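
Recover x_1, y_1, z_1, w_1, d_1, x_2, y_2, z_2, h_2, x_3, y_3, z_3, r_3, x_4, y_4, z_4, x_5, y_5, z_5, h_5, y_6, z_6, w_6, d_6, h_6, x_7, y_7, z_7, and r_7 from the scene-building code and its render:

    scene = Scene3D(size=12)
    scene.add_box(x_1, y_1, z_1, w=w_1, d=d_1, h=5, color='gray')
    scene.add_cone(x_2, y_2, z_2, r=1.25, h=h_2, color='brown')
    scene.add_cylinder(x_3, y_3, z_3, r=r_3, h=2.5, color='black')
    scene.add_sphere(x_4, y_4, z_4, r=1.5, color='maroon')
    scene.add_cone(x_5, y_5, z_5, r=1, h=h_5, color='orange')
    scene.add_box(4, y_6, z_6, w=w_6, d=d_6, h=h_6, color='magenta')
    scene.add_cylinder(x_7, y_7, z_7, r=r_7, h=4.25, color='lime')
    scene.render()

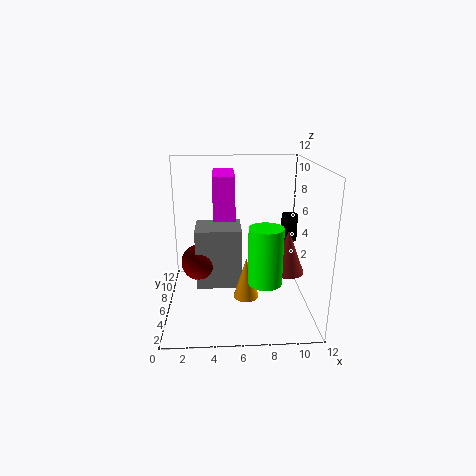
x_1 = 2.5, y_1 = 4.75, z_1 = 2, w_1 = 3.75, d_1 = 3.25, x_2 = 9.5, y_2 = 2.75, z_2 = 4.5, h_2 = 3.25, x_3 = 11, y_3 = 9.25, z_3 = 4.5, r_3 = 0.75, x_4 = 2.75, y_4 = 5.75, z_4 = 4, x_5 = 6.5, y_5 = 3.5, z_5 = 2, h_5 = 3.25, y_6 = 5, z_6 = 7.75, w_6 = 1.75, d_6 = 4.25, h_6 = 3.5, x_7 = 7.75, y_7 = 2, z_7 = 4, r_7 = 1.25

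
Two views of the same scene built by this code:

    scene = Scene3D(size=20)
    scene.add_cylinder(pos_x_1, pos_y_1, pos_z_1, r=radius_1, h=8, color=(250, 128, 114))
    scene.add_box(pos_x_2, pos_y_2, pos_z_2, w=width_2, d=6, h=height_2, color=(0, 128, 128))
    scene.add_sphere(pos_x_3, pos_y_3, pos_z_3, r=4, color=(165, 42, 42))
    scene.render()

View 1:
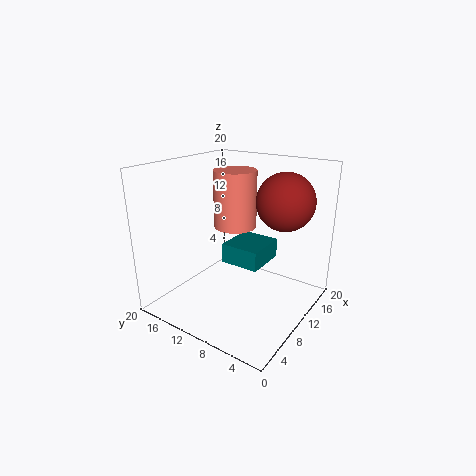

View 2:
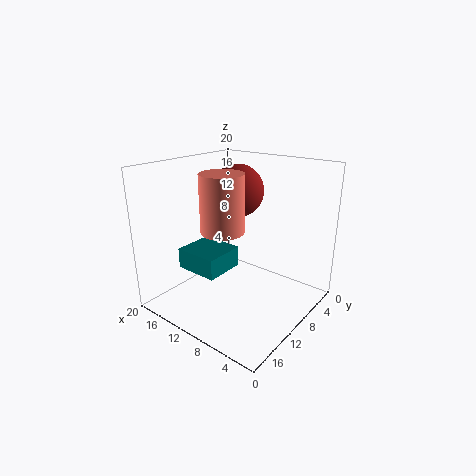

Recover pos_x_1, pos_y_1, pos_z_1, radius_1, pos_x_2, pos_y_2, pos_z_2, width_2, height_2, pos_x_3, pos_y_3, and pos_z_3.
pos_x_1 = 11.5
pos_y_1 = 11.5
pos_z_1 = 11
radius_1 = 3
pos_x_2 = 11.5
pos_y_2 = 8
pos_z_2 = 4.5
width_2 = 6.5
height_2 = 3
pos_x_3 = 14
pos_y_3 = 5
pos_z_3 = 15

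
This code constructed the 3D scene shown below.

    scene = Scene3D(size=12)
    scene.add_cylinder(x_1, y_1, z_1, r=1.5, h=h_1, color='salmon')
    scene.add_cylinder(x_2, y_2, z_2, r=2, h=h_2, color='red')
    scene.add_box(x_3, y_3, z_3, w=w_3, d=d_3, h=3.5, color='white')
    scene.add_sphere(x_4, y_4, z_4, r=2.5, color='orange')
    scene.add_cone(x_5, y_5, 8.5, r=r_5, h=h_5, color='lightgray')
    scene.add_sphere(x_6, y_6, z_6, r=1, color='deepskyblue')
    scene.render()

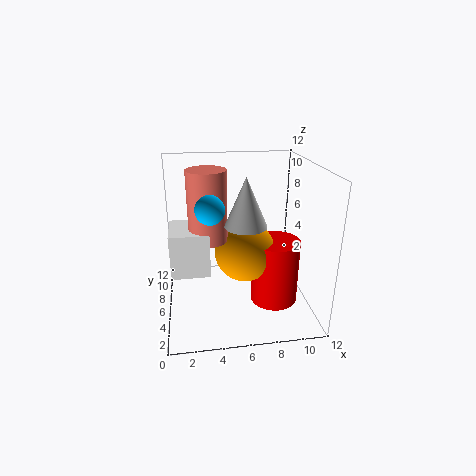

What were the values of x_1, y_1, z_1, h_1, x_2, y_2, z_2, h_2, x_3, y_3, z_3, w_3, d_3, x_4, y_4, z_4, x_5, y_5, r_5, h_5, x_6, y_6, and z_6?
x_1 = 3.5; y_1 = 5; z_1 = 6.5; h_1 = 5.5; x_2 = 9; y_2 = 5; z_2 = 0.5; h_2 = 5.5; x_3 = 0.5; y_3 = 3.5; z_3 = 4; w_3 = 3; d_3 = 3.5; x_4 = 6.5; y_4 = 5.5; z_4 = 5; x_5 = 6; y_5 = 2.5; r_5 = 1.5; h_5 = 3.5; x_6 = 3.5; y_6 = 2; z_6 = 10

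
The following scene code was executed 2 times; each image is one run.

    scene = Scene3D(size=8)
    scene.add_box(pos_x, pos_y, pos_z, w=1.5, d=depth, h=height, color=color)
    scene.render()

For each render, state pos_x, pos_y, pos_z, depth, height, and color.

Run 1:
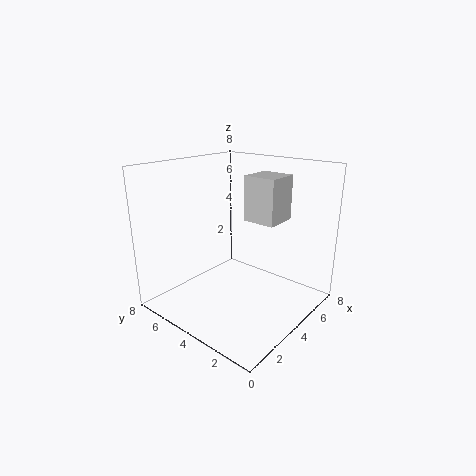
pos_x = 2, pos_y = 0.5, pos_z = 6, depth = 1.5, height = 2, color = 'lightgray'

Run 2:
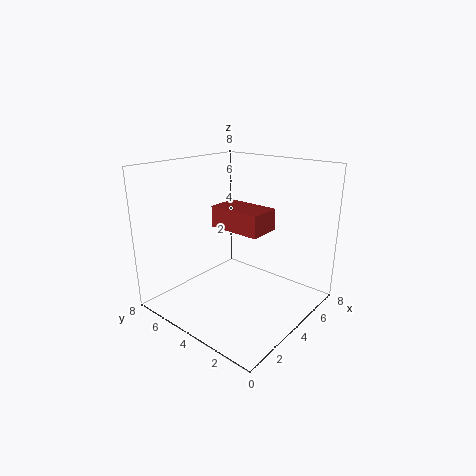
pos_x = 1.5, pos_y = 1, pos_z = 5.5, depth = 2.5, height = 1, color = 'brown'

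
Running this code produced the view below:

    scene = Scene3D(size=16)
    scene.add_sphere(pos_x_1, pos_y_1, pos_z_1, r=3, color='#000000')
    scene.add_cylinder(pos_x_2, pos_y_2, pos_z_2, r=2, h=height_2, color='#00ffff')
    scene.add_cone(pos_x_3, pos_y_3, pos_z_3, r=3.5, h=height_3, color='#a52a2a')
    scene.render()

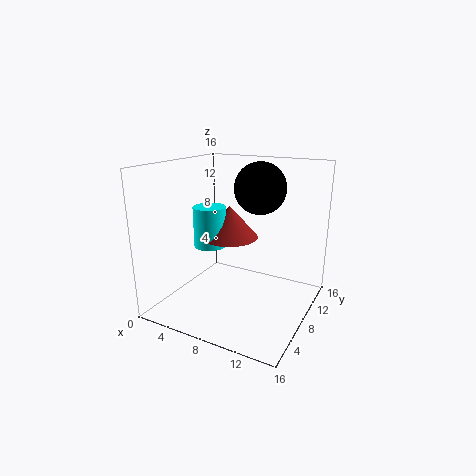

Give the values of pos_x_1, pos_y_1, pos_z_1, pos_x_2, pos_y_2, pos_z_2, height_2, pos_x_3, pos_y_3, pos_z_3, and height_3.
pos_x_1 = 9; pos_y_1 = 11.5; pos_z_1 = 13; pos_x_2 = 3; pos_y_2 = 10; pos_z_2 = 5.5; height_2 = 5; pos_x_3 = 5; pos_y_3 = 11.5; pos_z_3 = 6.5; height_3 = 4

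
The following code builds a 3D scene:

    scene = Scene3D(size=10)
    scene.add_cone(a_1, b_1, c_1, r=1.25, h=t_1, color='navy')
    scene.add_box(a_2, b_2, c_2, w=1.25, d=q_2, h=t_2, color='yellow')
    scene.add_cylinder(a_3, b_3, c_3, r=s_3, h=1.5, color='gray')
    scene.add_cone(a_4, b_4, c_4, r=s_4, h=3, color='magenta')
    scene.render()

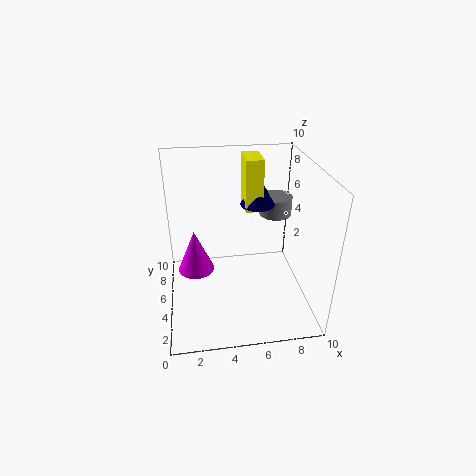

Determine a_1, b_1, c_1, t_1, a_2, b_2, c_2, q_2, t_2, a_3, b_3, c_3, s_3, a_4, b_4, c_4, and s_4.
a_1 = 6.75
b_1 = 7
c_1 = 6.5
t_1 = 2.25
a_2 = 5.75
b_2 = 6.25
c_2 = 6.25
q_2 = 2.25
t_2 = 3.75
a_3 = 8.5
b_3 = 8.25
c_3 = 5
s_3 = 1.25
a_4 = 2
b_4 = 5
c_4 = 2.75
s_4 = 1.25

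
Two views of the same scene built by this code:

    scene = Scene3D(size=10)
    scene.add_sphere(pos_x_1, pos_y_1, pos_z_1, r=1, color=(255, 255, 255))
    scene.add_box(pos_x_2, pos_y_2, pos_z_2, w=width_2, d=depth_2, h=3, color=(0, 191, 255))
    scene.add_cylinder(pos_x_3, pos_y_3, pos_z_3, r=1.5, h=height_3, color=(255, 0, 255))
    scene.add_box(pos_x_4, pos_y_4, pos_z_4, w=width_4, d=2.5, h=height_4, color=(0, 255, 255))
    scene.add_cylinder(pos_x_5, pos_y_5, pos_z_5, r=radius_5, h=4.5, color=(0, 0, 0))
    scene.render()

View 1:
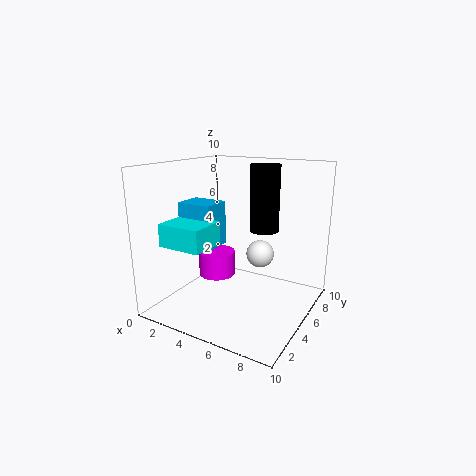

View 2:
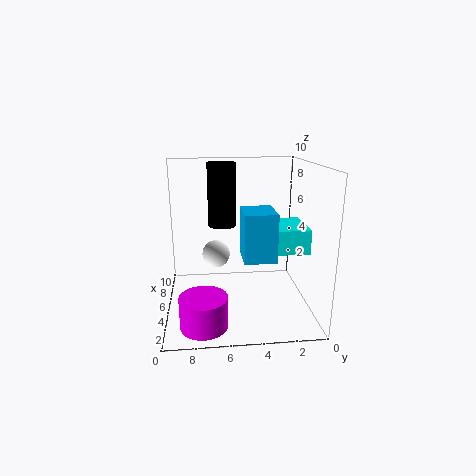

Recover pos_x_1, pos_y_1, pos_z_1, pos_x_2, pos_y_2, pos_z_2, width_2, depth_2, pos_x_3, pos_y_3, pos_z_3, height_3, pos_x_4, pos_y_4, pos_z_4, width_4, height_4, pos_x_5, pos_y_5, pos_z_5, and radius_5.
pos_x_1 = 6, pos_y_1 = 6.5, pos_z_1 = 3.5, pos_x_2 = 1.5, pos_y_2 = 3, pos_z_2 = 4.5, width_2 = 2.5, depth_2 = 2, pos_x_3 = 1.5, pos_y_3 = 7.5, pos_z_3 = 0.5, height_3 = 2, pos_x_4 = 1.5, pos_y_4 = 1, pos_z_4 = 5, width_4 = 3, height_4 = 1.5, pos_x_5 = 6.5, pos_y_5 = 6, pos_z_5 = 5.5, radius_5 = 1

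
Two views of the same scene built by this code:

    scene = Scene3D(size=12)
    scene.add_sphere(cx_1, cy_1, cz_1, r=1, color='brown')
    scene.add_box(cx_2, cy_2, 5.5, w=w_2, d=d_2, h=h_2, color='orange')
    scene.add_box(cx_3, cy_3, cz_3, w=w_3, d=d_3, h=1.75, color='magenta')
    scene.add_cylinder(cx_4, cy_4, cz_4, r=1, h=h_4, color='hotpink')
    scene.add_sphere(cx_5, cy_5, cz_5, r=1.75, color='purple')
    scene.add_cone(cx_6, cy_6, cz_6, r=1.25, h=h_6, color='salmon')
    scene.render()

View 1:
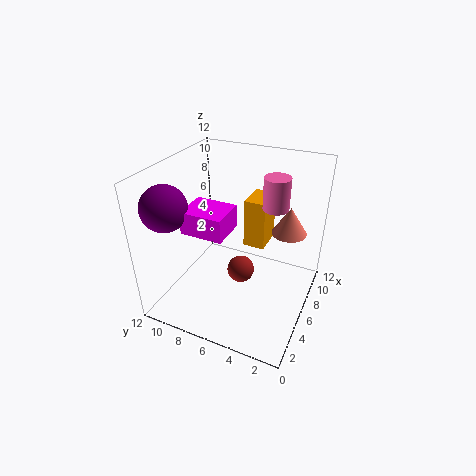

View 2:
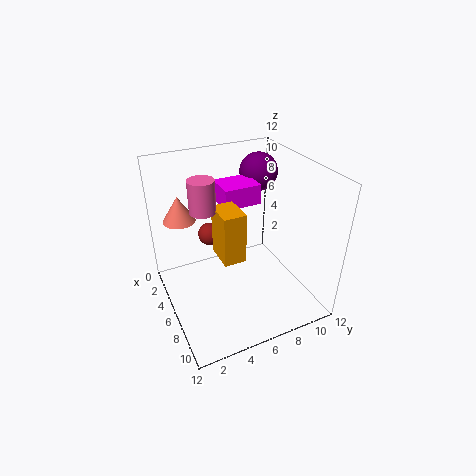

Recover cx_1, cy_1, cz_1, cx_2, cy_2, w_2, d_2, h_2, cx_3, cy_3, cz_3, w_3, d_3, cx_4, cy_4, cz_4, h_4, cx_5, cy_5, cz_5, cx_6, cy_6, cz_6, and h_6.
cx_1 = 3.25
cy_1 = 4.5
cz_1 = 5.25
cx_2 = 6
cy_2 = 3.75
w_2 = 2.5
d_2 = 1.75
h_2 = 4
cx_3 = 2
cy_3 = 5.5
cz_3 = 8
w_3 = 2.75
d_3 = 3.25
cx_4 = 6.25
cy_4 = 3
cz_4 = 9.25
h_4 = 2.5
cx_5 = 2
cy_5 = 10
cz_5 = 9.75
cx_6 = 5
cy_6 = 1.5
cz_6 = 8.25
h_6 = 2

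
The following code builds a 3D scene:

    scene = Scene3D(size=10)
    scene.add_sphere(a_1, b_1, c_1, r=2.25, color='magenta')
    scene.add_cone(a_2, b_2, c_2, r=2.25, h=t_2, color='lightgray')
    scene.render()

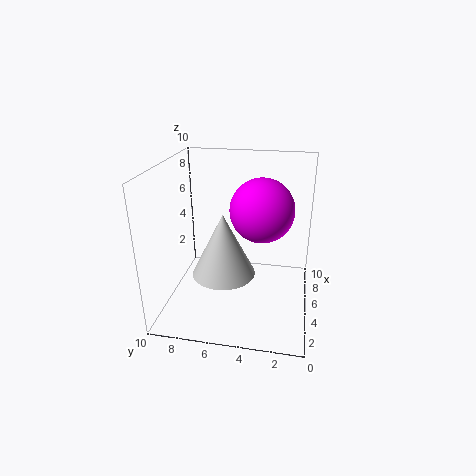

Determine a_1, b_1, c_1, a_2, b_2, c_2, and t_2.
a_1 = 6
b_1 = 3.5
c_1 = 6.75
a_2 = 4.75
b_2 = 6
c_2 = 2.25
t_2 = 4.5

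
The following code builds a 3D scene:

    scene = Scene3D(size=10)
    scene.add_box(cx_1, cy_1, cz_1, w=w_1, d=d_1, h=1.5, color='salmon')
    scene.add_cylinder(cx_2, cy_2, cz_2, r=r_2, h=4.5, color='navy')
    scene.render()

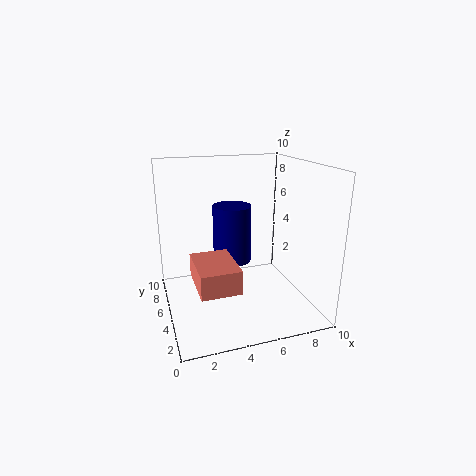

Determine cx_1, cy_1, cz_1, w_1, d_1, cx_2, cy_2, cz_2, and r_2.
cx_1 = 1.5
cy_1 = 1
cz_1 = 3
w_1 = 2.5
d_1 = 3.5
cx_2 = 5.5
cy_2 = 8
cz_2 = 2
r_2 = 1.5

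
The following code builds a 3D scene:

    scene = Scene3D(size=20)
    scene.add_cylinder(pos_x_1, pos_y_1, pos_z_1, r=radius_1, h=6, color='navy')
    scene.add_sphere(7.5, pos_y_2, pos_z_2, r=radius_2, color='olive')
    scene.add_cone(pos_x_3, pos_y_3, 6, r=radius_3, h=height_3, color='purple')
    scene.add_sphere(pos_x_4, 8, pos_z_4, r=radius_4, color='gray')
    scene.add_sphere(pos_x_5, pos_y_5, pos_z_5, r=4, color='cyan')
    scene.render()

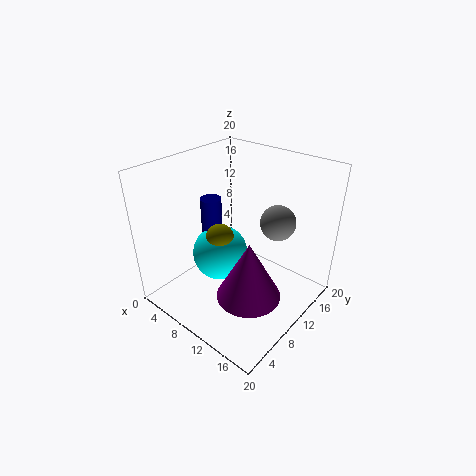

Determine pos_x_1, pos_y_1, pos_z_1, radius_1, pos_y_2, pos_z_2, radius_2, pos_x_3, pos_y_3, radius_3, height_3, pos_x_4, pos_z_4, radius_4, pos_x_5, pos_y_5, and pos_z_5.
pos_x_1 = 5; pos_y_1 = 10; pos_z_1 = 8.5; radius_1 = 1.5; pos_y_2 = 9; pos_z_2 = 9.5; radius_2 = 2; pos_x_3 = 15.5; pos_y_3 = 5.5; radius_3 = 4; height_3 = 7.5; pos_x_4 = 17.5; pos_z_4 = 16; radius_4 = 2; pos_x_5 = 7; pos_y_5 = 9.5; pos_z_5 = 6.5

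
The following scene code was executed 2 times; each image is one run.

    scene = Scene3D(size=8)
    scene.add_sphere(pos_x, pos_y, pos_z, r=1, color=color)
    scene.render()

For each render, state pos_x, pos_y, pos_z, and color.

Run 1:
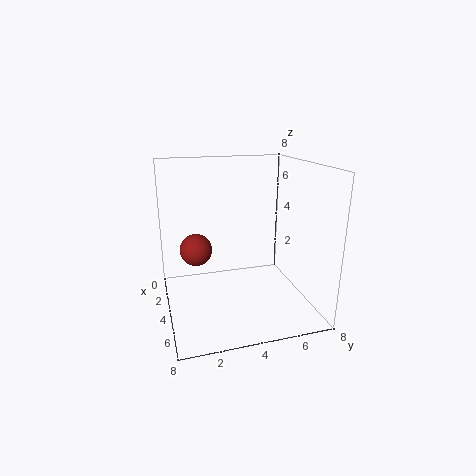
pos_x = 1.5, pos_y = 2, pos_z = 2.5, color = 'brown'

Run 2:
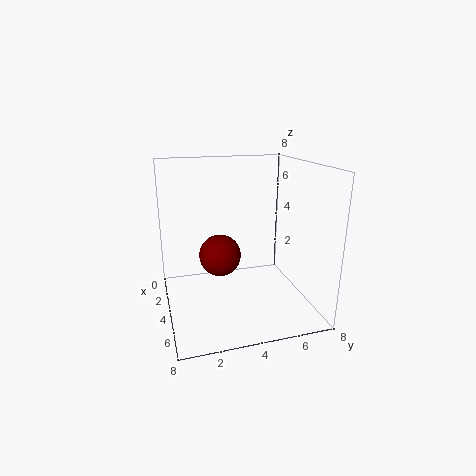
pos_x = 6, pos_y = 2.5, pos_z = 4, color = 'maroon'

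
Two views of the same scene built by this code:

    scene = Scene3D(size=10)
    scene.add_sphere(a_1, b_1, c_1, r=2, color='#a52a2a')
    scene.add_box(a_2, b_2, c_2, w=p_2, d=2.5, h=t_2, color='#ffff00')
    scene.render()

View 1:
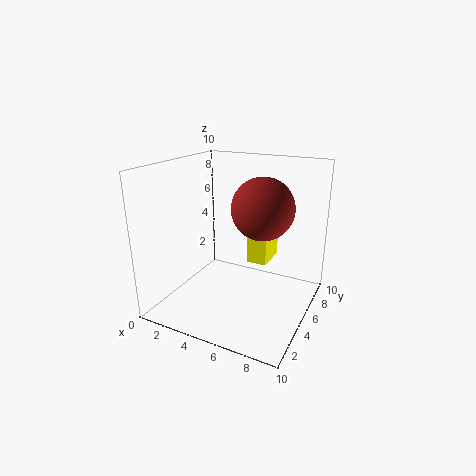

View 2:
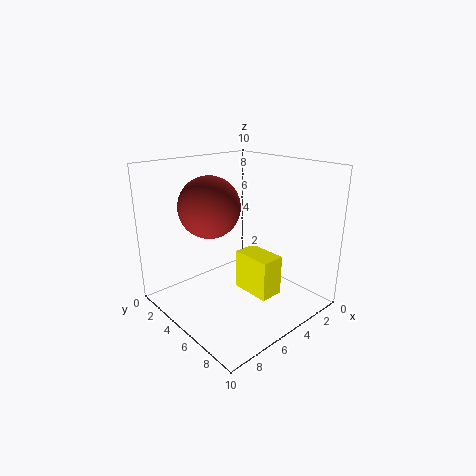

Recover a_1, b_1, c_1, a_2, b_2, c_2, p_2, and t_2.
a_1 = 7, b_1 = 4.5, c_1 = 7.5, a_2 = 5, b_2 = 6.5, c_2 = 2.5, p_2 = 1.5, t_2 = 2.5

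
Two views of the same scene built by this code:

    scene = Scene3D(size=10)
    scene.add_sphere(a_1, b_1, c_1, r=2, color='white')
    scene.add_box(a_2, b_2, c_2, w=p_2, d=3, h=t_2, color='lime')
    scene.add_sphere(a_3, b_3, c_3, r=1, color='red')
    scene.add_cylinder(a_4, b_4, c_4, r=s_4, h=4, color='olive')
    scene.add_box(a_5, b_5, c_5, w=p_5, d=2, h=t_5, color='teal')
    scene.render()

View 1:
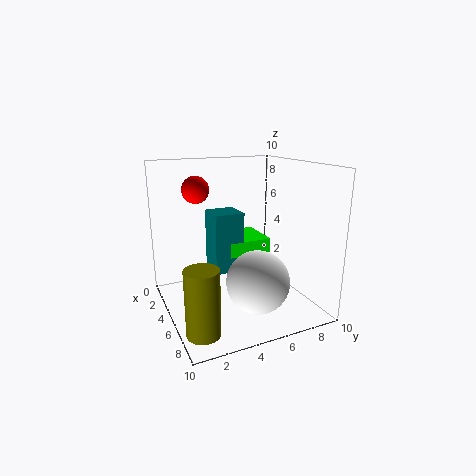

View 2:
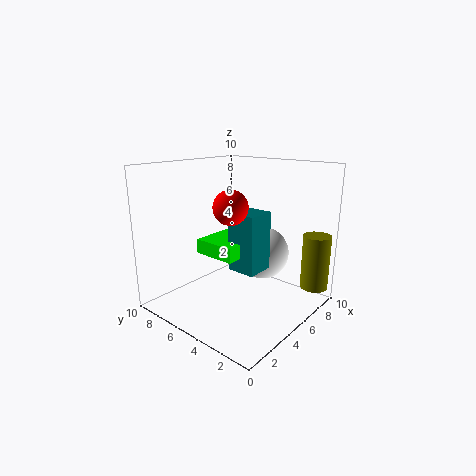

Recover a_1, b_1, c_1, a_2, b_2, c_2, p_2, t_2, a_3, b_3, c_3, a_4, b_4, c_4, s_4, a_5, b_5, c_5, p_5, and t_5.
a_1 = 8; b_1 = 5; c_1 = 3; a_2 = 3; b_2 = 4; c_2 = 4; p_2 = 3; t_2 = 1; a_3 = 2; b_3 = 3; c_3 = 8; a_4 = 9; b_4 = 1; c_4 = 1; s_4 = 1; a_5 = 4; b_5 = 3; c_5 = 3; p_5 = 2; t_5 = 4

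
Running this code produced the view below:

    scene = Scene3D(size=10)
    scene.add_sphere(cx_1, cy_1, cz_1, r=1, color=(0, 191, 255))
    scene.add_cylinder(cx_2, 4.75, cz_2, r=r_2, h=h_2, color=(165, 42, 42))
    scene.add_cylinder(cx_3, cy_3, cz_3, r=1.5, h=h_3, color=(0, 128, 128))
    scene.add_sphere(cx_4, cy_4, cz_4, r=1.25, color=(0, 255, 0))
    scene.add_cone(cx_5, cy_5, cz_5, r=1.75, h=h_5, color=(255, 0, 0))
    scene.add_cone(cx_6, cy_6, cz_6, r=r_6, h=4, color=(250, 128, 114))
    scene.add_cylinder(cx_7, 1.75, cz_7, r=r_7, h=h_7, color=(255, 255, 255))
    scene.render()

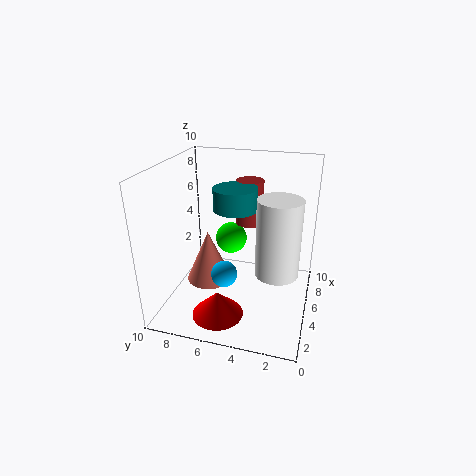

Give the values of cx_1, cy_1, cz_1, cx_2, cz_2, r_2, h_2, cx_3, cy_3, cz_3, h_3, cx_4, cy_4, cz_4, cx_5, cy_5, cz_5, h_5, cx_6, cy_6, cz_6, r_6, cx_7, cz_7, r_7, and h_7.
cx_1 = 5.5; cy_1 = 6.25; cz_1 = 1.5; cx_2 = 7.25; cz_2 = 5.25; r_2 = 1; h_2 = 3.25; cx_3 = 5.25; cy_3 = 5.25; cz_3 = 7; h_3 = 1.5; cx_4 = 8.25; cy_4 = 6.5; cz_4 = 3.25; cx_5 = 2.5; cy_5 = 5.75; cz_5 = 0.25; h_5 = 1.75; cx_6 = 6.25; cy_6 = 7.75; cz_6 = 0.5; r_6 = 1.75; cx_7 = 1.75; cz_7 = 4.75; r_7 = 1.25; h_7 = 4.5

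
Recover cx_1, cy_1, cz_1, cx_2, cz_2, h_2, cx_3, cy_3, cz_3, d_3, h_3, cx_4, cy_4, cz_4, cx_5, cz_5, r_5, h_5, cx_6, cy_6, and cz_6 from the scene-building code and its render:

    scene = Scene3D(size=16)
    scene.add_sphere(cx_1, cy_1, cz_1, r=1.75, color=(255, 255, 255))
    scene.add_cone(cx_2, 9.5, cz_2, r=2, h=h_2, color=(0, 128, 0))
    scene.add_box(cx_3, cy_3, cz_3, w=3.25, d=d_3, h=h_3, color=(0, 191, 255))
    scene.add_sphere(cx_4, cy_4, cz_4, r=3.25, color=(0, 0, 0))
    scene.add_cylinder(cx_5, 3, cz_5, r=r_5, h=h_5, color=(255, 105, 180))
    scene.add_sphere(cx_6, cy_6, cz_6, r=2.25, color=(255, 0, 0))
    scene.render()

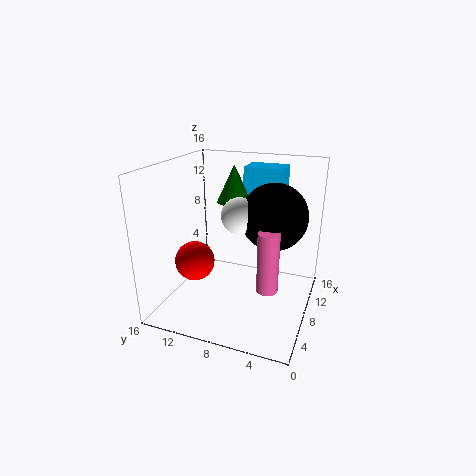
cx_1 = 4.5; cy_1 = 6.5; cz_1 = 12; cx_2 = 10.75; cz_2 = 11.25; h_2 = 4.25; cx_3 = 11; cy_3 = 4; cz_3 = 10.25; d_3 = 4.5; h_3 = 5; cx_4 = 6; cy_4 = 3.5; cz_4 = 11.75; cx_5 = 2.5; cz_5 = 5.75; r_5 = 1; h_5 = 5.75; cx_6 = 6.5; cy_6 = 12.75; cz_6 = 5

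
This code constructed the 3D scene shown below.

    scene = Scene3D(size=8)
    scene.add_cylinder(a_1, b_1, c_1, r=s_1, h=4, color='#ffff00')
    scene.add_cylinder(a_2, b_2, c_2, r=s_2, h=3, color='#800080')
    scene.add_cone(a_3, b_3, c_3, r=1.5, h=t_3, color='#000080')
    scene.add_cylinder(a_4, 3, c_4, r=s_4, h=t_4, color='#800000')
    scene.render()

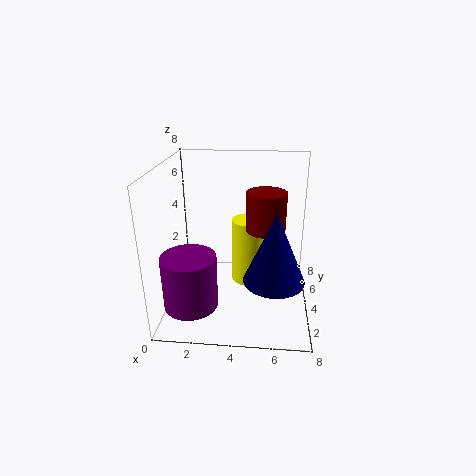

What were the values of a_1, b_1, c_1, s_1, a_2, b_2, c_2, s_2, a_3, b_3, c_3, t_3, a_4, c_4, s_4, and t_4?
a_1 = 4.5, b_1 = 5.5, c_1 = 0.5, s_1 = 1, a_2 = 1.5, b_2 = 2.5, c_2 = 0.5, s_2 = 1.5, a_3 = 6, b_3 = 1.5, c_3 = 3, t_3 = 3.5, a_4 = 5.5, c_4 = 5, s_4 = 1, t_4 = 2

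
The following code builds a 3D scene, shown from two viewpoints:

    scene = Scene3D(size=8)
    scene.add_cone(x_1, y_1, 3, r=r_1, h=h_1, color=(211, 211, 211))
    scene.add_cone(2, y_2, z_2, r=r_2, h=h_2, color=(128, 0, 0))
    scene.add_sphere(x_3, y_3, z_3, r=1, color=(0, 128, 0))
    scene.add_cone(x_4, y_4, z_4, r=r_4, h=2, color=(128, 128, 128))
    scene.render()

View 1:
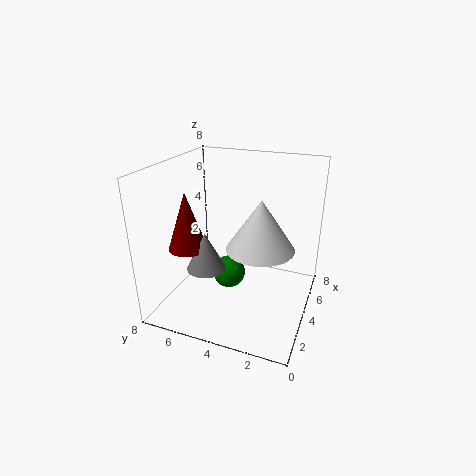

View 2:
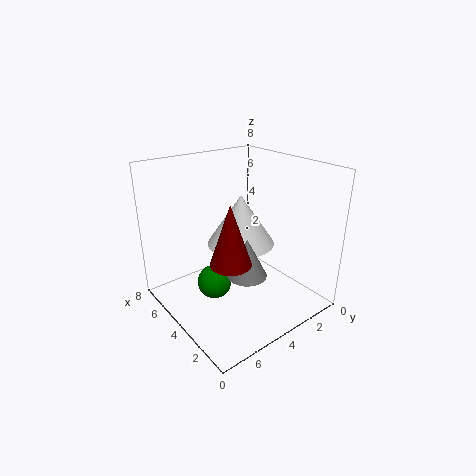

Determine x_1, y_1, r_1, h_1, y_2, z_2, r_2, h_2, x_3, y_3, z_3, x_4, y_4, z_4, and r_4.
x_1 = 5, y_1 = 3, r_1 = 2, h_1 = 3, y_2 = 6, z_2 = 4, r_2 = 1, h_2 = 3, x_3 = 5, y_3 = 5, z_3 = 1, x_4 = 2, y_4 = 5, z_4 = 3, r_4 = 1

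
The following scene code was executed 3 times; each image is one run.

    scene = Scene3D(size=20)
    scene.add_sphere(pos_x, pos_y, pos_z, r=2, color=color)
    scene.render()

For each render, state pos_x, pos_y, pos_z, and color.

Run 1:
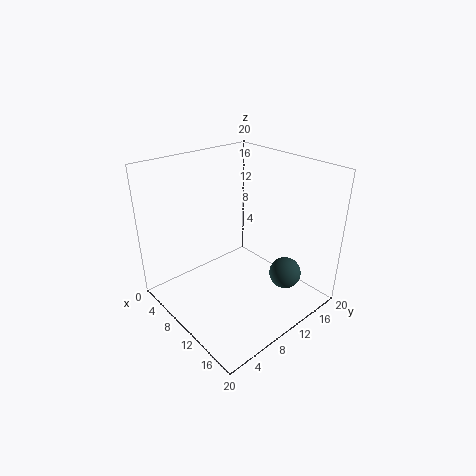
pos_x = 17.5; pos_y = 11.5; pos_z = 7.5; color = 'darkslategray'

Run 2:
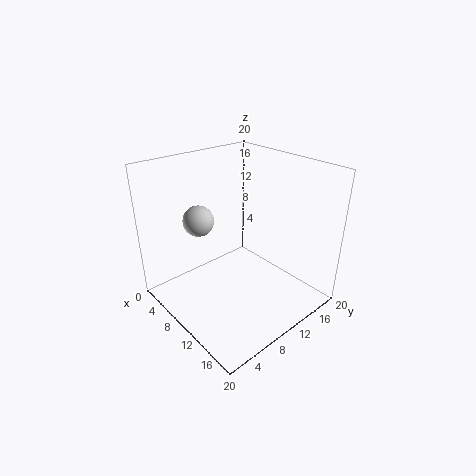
pos_x = 8; pos_y = 5; pos_z = 13.5; color = 'lightgray'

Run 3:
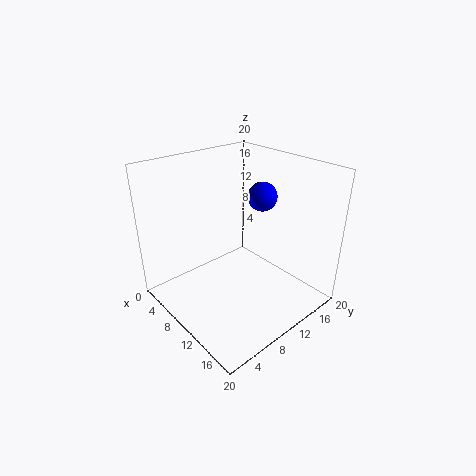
pos_x = 11; pos_y = 13.5; pos_z = 15.5; color = 'blue'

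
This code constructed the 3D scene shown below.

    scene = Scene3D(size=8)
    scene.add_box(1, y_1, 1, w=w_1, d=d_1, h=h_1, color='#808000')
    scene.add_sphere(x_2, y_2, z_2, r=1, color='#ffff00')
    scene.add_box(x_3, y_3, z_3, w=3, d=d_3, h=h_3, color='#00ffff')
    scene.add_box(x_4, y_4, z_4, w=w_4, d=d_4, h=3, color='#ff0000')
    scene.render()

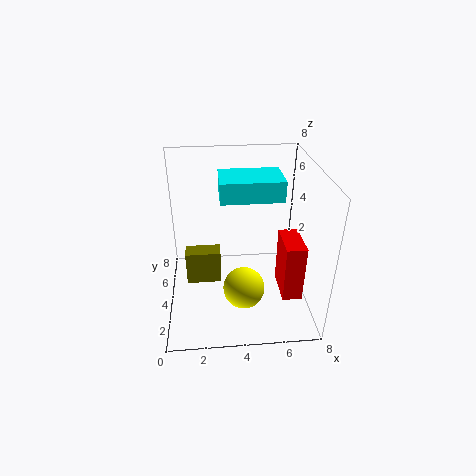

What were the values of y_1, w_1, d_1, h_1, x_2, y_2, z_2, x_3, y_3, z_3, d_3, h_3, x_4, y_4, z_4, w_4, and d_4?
y_1 = 4, w_1 = 2, d_1 = 1, h_1 = 2, x_2 = 4, y_2 = 1, z_2 = 3, x_3 = 3, y_3 = 2, z_3 = 7, d_3 = 2, h_3 = 1, x_4 = 6, y_4 = 1, z_4 = 2, w_4 = 1, d_4 = 2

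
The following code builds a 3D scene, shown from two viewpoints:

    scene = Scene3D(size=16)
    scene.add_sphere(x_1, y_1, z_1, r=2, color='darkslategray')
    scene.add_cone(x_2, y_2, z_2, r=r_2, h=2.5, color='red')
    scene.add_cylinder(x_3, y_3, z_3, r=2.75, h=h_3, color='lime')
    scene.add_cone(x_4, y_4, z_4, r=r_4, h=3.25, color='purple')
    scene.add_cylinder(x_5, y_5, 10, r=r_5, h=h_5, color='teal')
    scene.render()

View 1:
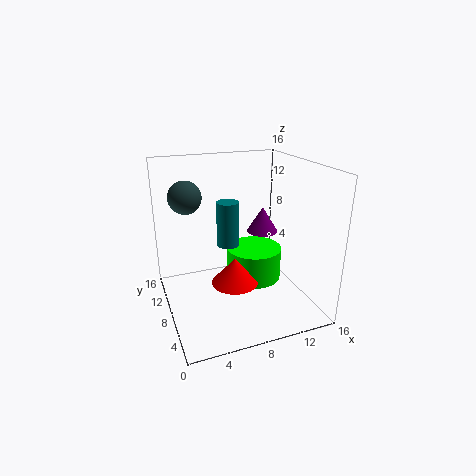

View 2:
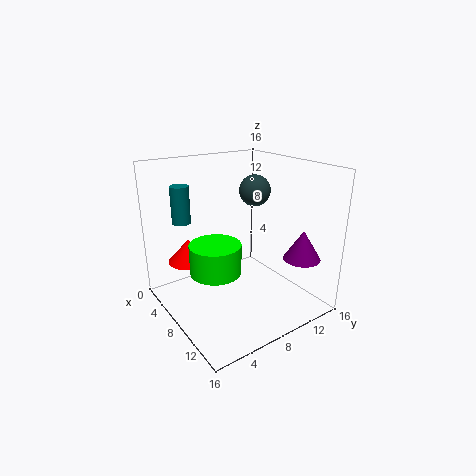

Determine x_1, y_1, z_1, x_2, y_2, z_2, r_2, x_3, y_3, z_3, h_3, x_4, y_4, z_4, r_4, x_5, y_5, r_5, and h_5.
x_1 = 3.5, y_1 = 13.75, z_1 = 11.5, x_2 = 5.75, y_2 = 3, z_2 = 5.75, r_2 = 2.25, x_3 = 8.5, y_3 = 4.75, z_3 = 5, h_3 = 3.25, x_4 = 13.25, y_4 = 12.75, z_4 = 6.25, r_4 = 2, x_5 = 5, y_5 = 2.75, r_5 = 1, h_5 = 4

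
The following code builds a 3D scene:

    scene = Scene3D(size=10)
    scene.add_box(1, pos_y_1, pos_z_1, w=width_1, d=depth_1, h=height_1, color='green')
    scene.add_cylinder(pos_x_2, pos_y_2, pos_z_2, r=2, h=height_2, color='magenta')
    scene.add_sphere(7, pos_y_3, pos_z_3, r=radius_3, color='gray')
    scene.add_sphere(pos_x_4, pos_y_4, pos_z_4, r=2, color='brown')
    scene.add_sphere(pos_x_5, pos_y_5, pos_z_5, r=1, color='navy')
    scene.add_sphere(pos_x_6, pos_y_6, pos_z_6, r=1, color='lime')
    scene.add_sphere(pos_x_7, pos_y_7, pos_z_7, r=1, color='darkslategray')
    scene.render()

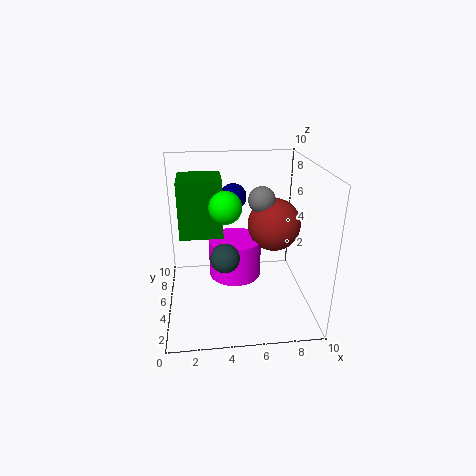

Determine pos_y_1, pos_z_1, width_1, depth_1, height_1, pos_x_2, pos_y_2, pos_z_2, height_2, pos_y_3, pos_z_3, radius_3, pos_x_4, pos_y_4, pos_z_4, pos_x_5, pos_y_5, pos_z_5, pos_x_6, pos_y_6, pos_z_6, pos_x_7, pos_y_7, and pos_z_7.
pos_y_1 = 5, pos_z_1 = 5, width_1 = 3, depth_1 = 3, height_1 = 4, pos_x_2 = 5, pos_y_2 = 7, pos_z_2 = 1, height_2 = 3, pos_y_3 = 7, pos_z_3 = 7, radius_3 = 1, pos_x_4 = 8, pos_y_4 = 7, pos_z_4 = 5, pos_x_5 = 5, pos_y_5 = 8, pos_z_5 = 7, pos_x_6 = 4, pos_y_6 = 3, pos_z_6 = 8, pos_x_7 = 4, pos_y_7 = 4, pos_z_7 = 4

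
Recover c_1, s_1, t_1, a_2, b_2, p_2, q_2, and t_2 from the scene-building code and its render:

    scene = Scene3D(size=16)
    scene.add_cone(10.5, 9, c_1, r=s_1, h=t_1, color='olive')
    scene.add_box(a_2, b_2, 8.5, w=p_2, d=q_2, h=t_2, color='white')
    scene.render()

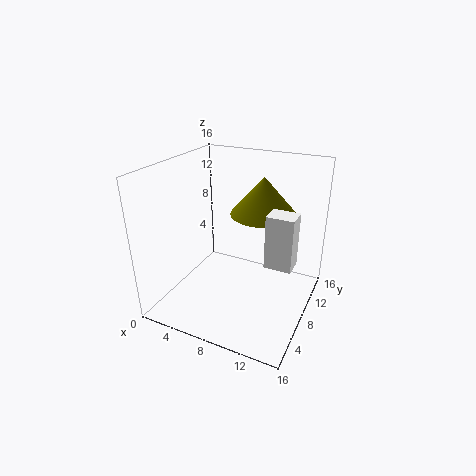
c_1 = 11, s_1 = 3.5, t_1 = 4, a_2 = 13, b_2 = 3, p_2 = 2.5, q_2 = 2, t_2 = 5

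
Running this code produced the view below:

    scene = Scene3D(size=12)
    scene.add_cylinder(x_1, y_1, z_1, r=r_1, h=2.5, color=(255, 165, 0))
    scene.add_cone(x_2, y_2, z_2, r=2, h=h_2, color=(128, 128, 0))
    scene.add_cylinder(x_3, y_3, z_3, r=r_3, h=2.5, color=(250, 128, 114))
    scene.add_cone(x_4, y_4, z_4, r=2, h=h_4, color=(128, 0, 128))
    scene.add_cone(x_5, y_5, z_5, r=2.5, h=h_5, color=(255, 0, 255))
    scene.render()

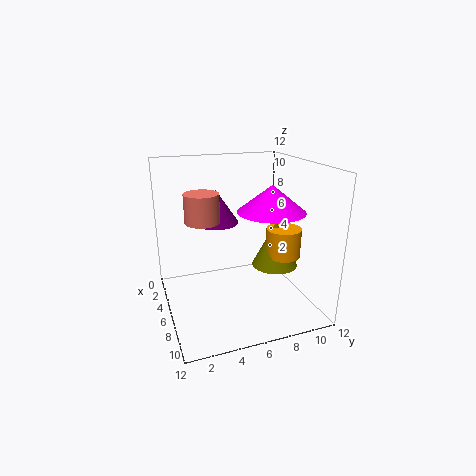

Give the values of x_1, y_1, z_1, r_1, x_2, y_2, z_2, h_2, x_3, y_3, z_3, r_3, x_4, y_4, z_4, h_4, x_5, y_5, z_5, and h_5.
x_1 = 6.5
y_1 = 10
z_1 = 4
r_1 = 1.5
x_2 = 6
y_2 = 9.5
z_2 = 3
h_2 = 4
x_3 = 4
y_3 = 3.5
z_3 = 7
r_3 = 1.5
x_4 = 3
y_4 = 5
z_4 = 6.5
h_4 = 3
x_5 = 9
y_5 = 7.5
z_5 = 9
h_5 = 2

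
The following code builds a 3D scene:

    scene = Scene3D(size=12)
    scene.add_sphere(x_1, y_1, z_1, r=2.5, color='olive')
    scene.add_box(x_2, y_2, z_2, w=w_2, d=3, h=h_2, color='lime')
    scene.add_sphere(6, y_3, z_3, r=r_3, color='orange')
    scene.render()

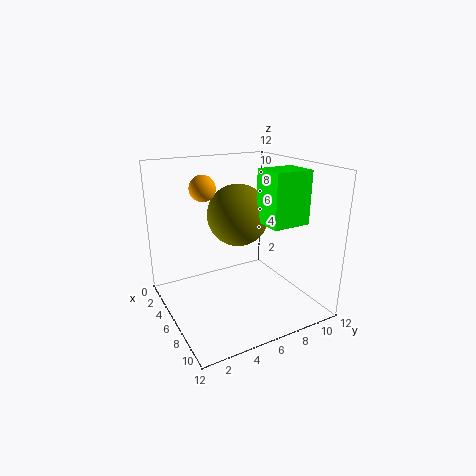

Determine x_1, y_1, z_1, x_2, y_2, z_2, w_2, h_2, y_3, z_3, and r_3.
x_1 = 6, y_1 = 6, z_1 = 8, x_2 = 8, y_2 = 6.5, z_2 = 8, w_2 = 2.5, h_2 = 4, y_3 = 3, z_3 = 10.5, r_3 = 1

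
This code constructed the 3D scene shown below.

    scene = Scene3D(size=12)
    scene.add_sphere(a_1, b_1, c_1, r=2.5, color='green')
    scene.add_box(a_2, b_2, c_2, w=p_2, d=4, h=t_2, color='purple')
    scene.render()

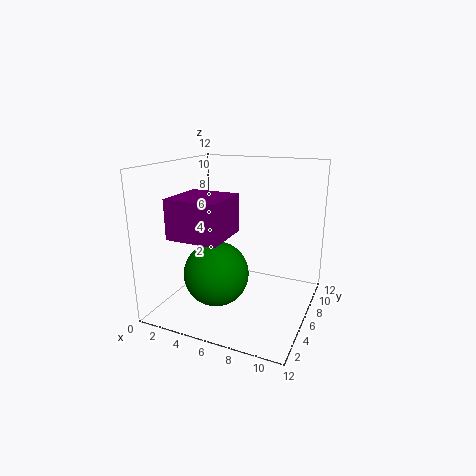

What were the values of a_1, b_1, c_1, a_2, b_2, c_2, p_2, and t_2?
a_1 = 5.5; b_1 = 3; c_1 = 4; a_2 = 2.5; b_2 = 1; c_2 = 7; p_2 = 4; t_2 = 3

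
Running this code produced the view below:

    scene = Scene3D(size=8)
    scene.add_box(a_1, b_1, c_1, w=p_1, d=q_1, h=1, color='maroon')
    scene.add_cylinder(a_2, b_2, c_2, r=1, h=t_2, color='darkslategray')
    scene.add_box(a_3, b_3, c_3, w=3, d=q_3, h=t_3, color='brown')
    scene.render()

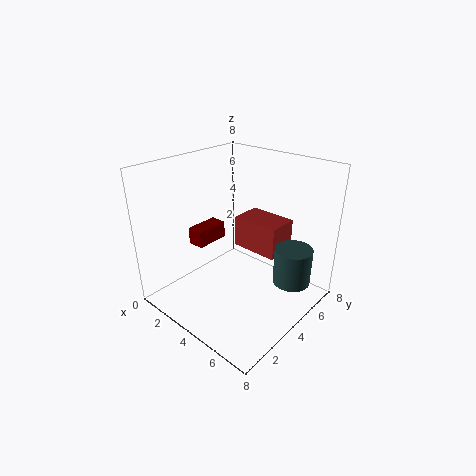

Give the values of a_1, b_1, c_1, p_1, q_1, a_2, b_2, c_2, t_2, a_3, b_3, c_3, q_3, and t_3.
a_1 = 1; b_1 = 3; c_1 = 3; p_1 = 1; q_1 = 2; a_2 = 7; b_2 = 5; c_2 = 2; t_2 = 2; a_3 = 2; b_3 = 6; c_3 = 2; q_3 = 2; t_3 = 2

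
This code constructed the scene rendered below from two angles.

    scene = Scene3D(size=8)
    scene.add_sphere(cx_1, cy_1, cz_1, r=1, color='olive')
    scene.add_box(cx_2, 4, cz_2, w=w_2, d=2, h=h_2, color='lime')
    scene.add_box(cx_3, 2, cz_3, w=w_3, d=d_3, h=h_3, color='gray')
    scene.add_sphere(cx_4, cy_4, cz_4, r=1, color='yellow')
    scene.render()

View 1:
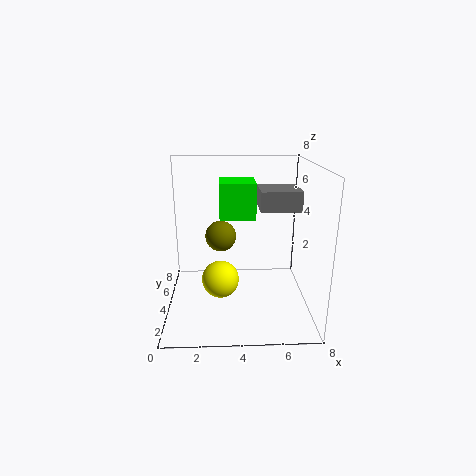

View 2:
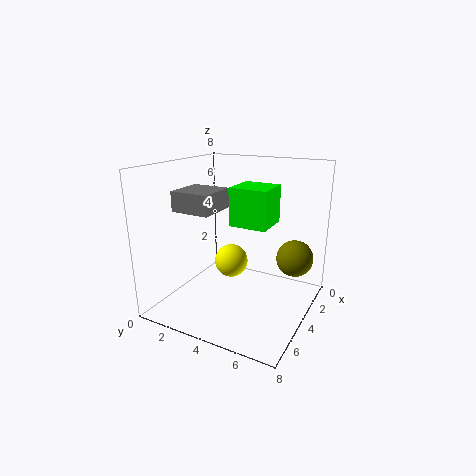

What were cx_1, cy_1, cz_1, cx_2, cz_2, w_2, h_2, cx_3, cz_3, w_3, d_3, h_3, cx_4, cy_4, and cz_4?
cx_1 = 3
cy_1 = 7
cz_1 = 3
cx_2 = 3
cz_2 = 5
w_2 = 2
h_2 = 2
cx_3 = 5
cz_3 = 6
w_3 = 2
d_3 = 2
h_3 = 1
cx_4 = 3
cy_4 = 3
cz_4 = 2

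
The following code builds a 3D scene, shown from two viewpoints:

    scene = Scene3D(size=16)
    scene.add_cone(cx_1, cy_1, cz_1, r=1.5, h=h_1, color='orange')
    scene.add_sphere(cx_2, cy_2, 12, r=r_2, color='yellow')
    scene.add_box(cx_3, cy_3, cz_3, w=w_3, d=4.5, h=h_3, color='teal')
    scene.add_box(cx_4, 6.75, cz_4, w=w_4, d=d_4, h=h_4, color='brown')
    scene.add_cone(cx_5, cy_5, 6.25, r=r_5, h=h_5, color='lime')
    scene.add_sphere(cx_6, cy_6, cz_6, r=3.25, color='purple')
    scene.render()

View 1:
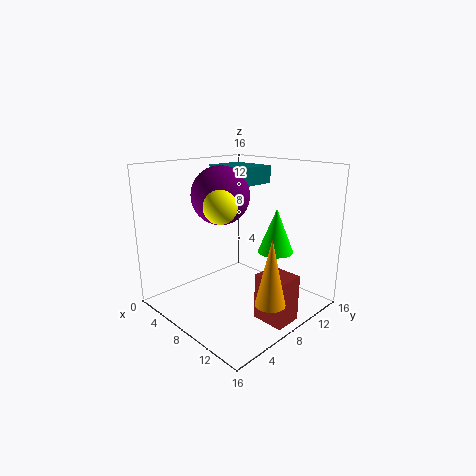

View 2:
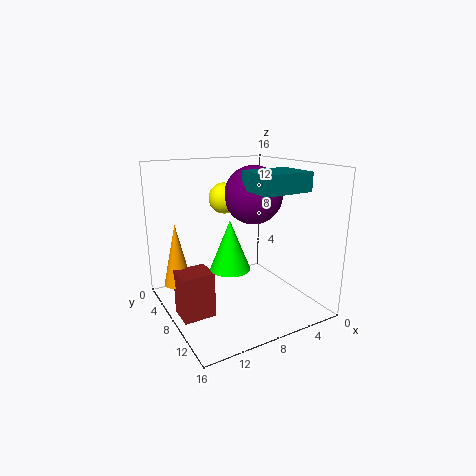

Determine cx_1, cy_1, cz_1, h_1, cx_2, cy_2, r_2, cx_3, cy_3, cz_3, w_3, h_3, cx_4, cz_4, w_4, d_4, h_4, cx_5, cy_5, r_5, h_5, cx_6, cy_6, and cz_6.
cx_1 = 14.5
cy_1 = 6
cz_1 = 3.25
h_1 = 6.75
cx_2 = 8.25
cy_2 = 5.25
r_2 = 1.75
cx_3 = 2.5
cy_3 = 8.75
cz_3 = 13.5
w_3 = 5.5
h_3 = 2
cx_4 = 11.75
cz_4 = 0.25
w_4 = 3.5
d_4 = 3
h_4 = 5
cx_5 = 10.75
cy_5 = 11.25
r_5 = 2
h_5 = 5
cx_6 = 5.75
cy_6 = 7.5
cz_6 = 12.5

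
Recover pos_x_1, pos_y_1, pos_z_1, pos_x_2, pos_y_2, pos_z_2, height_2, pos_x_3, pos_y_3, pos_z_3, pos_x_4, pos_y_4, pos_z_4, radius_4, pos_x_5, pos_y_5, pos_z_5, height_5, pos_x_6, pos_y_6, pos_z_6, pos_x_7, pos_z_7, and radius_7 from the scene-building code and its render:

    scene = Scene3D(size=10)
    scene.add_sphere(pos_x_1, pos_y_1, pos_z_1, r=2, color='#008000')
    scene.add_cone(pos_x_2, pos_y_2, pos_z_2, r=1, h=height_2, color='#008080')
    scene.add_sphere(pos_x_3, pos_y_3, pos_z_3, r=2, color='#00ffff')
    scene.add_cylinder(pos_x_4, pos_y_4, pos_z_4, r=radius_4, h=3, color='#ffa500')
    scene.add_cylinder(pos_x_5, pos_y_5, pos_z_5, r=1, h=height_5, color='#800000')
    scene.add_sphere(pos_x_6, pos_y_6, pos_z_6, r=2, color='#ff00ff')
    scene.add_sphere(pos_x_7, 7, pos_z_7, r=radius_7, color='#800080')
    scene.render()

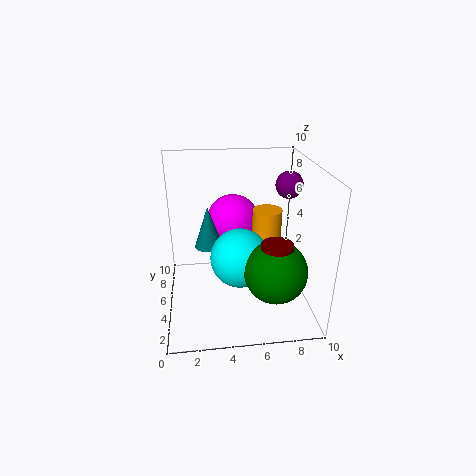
pos_x_1 = 7
pos_y_1 = 2
pos_z_1 = 4
pos_x_2 = 3
pos_y_2 = 6
pos_z_2 = 4
height_2 = 3
pos_x_3 = 5
pos_y_3 = 4
pos_z_3 = 4
pos_x_4 = 7
pos_y_4 = 5
pos_z_4 = 4
radius_4 = 1
pos_x_5 = 7
pos_y_5 = 2
pos_z_5 = 4
height_5 = 2
pos_x_6 = 5
pos_y_6 = 8
pos_z_6 = 5
pos_x_7 = 9
pos_z_7 = 8
radius_7 = 1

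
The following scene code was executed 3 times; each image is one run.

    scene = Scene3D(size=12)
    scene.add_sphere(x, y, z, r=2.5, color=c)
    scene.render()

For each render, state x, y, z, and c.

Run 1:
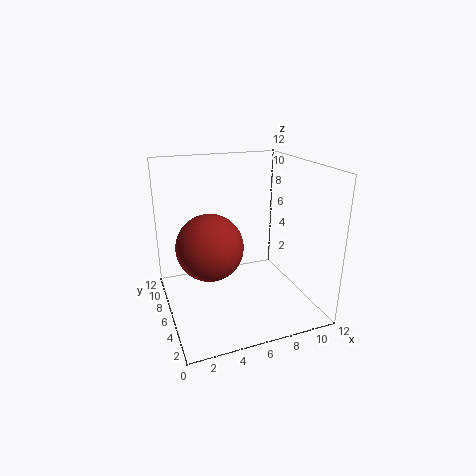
x = 3
y = 4
z = 6.5
c = 'brown'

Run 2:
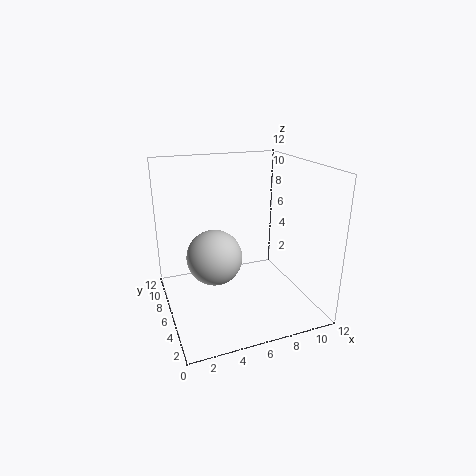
x = 4.5
y = 8
z = 3.5
c = 'lightgray'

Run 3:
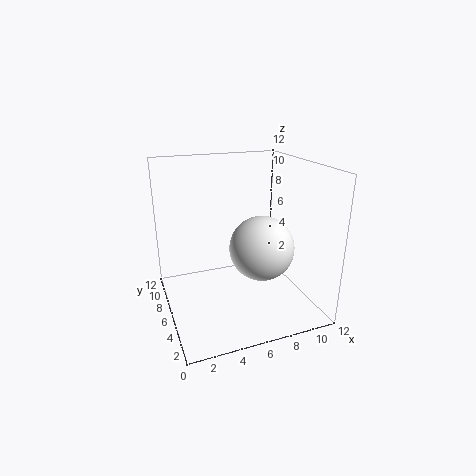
x = 7
y = 3.5
z = 6
c = 'white'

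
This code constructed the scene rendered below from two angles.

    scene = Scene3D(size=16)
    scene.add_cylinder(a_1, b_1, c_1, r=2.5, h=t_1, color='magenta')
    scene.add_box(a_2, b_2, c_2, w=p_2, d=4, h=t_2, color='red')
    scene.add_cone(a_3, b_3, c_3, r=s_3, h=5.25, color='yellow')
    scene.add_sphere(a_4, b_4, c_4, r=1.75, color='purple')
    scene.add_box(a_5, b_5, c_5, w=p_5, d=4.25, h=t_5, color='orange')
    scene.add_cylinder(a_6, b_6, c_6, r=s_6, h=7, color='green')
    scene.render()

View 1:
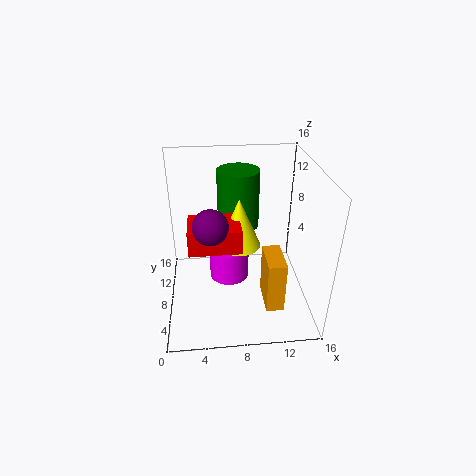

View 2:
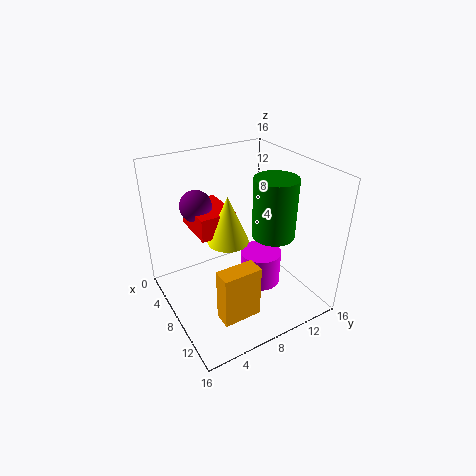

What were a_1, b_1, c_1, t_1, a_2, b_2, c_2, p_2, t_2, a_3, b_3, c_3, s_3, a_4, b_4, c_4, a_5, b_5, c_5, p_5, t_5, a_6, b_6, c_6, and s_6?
a_1 = 7.25; b_1 = 11.75; c_1 = 0.25; t_1 = 4.25; a_2 = 2.75; b_2 = 3.75; c_2 = 8.75; p_2 = 5.25; t_2 = 2.5; a_3 = 8; b_3 = 6.75; c_3 = 8; s_3 = 2.25; a_4 = 5; b_4 = 4.5; c_4 = 11.5; a_5 = 10.75; b_5 = 3.75; c_5 = 0.75; p_5 = 2; t_5 = 6; a_6 = 8.5; b_6 = 12.5; c_6 = 7.25; s_6 = 2.5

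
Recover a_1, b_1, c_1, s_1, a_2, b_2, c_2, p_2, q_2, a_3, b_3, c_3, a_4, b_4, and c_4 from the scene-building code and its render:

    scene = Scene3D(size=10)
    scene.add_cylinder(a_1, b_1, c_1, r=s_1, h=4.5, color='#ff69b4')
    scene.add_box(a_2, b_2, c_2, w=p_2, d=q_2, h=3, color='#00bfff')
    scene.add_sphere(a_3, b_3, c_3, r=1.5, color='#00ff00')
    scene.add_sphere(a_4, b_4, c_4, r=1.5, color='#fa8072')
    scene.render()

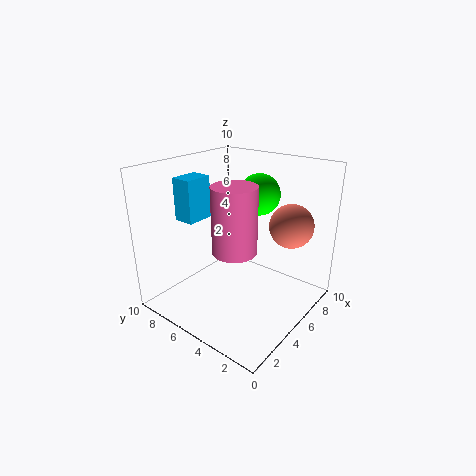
a_1 = 4, b_1 = 4.5, c_1 = 4.5, s_1 = 1.5, a_2 = 3, b_2 = 7.5, c_2 = 6, p_2 = 2, q_2 = 1.5, a_3 = 7.5, b_3 = 5, c_3 = 7.5, a_4 = 7, b_4 = 2, c_4 = 6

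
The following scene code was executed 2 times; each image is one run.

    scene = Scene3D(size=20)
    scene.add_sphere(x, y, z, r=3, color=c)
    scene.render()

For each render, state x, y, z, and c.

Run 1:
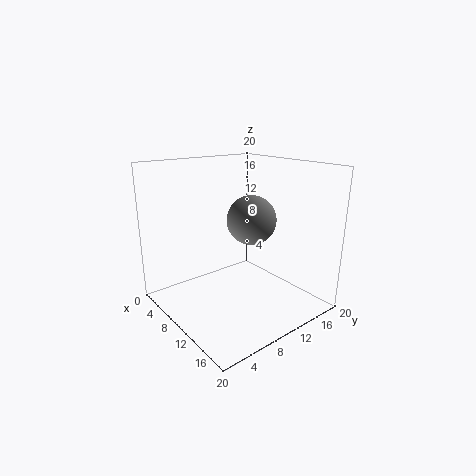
x = 14.5, y = 8.5, z = 14, c = 'gray'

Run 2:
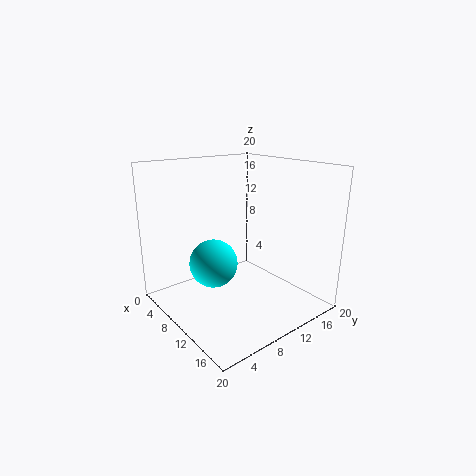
x = 12, y = 4.5, z = 8.5, c = 'cyan'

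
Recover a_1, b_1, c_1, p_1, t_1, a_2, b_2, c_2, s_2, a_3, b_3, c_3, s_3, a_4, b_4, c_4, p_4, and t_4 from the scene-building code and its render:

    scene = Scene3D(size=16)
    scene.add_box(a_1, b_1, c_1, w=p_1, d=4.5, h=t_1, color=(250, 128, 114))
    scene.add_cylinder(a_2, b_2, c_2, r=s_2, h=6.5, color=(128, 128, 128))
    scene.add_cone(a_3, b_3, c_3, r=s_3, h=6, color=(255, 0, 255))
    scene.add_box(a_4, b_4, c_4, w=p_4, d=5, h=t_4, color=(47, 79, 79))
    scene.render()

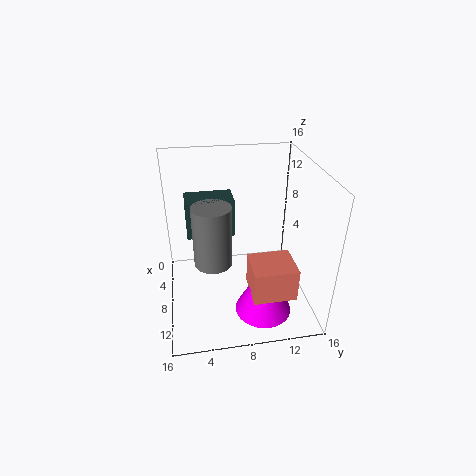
a_1 = 10.5; b_1 = 8.5; c_1 = 4; p_1 = 4; t_1 = 3.5; a_2 = 10; b_2 = 5; c_2 = 6.5; s_2 = 2; a_3 = 12.5; b_3 = 10; c_3 = 1.5; s_3 = 3; a_4 = 6; b_4 = 2.5; c_4 = 9; p_4 = 3; t_4 = 4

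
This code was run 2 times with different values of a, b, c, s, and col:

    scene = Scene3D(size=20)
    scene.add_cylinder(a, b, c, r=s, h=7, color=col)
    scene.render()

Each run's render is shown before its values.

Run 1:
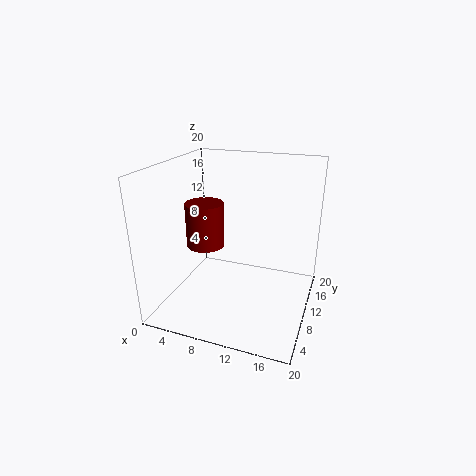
a = 3, b = 14, c = 6, s = 3, col = 'maroon'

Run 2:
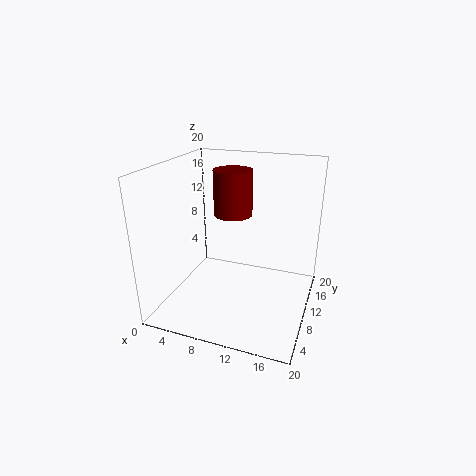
a = 7, b = 16, c = 11, s = 3, col = 'maroon'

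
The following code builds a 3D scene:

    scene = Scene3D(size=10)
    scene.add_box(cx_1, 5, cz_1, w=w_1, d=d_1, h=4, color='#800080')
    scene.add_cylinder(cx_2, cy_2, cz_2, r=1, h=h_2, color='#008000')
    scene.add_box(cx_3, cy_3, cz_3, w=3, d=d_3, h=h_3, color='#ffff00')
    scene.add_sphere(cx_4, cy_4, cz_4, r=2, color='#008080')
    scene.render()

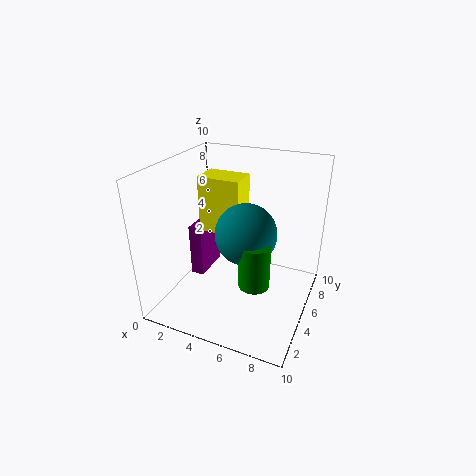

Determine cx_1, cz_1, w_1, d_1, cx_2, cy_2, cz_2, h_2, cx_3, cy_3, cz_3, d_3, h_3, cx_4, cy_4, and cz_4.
cx_1 = 1, cz_1 = 1, w_1 = 1, d_1 = 3, cx_2 = 7, cy_2 = 3, cz_2 = 3, h_2 = 3, cx_3 = 2, cy_3 = 5, cz_3 = 5, d_3 = 2, h_3 = 4, cx_4 = 6, cy_4 = 4, cz_4 = 6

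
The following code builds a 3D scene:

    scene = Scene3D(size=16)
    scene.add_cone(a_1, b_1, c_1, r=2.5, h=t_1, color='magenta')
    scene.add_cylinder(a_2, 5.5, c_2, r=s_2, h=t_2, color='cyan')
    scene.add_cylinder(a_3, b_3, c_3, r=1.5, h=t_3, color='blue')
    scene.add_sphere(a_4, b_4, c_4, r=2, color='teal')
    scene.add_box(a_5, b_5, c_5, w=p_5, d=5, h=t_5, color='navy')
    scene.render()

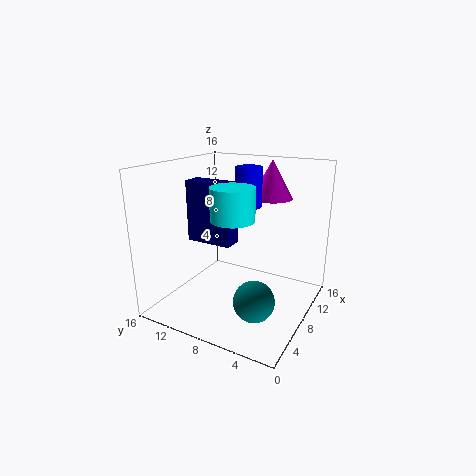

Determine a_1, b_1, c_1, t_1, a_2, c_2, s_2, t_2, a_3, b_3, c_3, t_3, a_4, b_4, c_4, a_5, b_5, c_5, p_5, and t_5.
a_1 = 13.5; b_1 = 6.5; c_1 = 11.5; t_1 = 4.5; a_2 = 2.5; c_2 = 12; s_2 = 2; t_2 = 3; a_3 = 10.5; b_3 = 8; c_3 = 11; t_3 = 4.5; a_4 = 3; b_4 = 3.5; c_4 = 4; a_5 = 5; b_5 = 7.5; c_5 = 8; p_5 = 2; t_5 = 6.5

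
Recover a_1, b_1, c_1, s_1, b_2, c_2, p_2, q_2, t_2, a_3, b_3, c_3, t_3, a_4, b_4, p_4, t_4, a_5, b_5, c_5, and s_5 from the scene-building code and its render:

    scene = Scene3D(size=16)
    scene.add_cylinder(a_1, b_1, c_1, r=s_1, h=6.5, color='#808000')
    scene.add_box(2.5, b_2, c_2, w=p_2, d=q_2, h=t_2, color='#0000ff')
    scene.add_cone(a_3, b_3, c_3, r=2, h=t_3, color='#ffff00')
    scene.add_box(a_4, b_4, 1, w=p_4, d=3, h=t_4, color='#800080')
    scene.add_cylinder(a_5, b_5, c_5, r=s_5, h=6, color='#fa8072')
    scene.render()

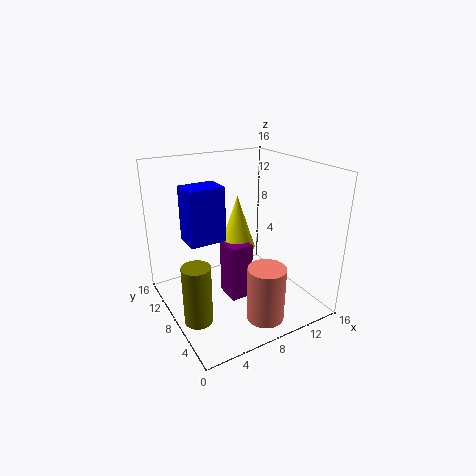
a_1 = 2, b_1 = 6, c_1 = 0.5, s_1 = 1.5, b_2 = 8, c_2 = 8, p_2 = 4, q_2 = 3, t_2 = 6, a_3 = 8.5, b_3 = 9, c_3 = 6.5, t_3 = 6, a_4 = 6.5, b_4 = 6.5, p_4 = 2.5, t_4 = 6.5, a_5 = 8.5, b_5 = 3, c_5 = 0.5, s_5 = 2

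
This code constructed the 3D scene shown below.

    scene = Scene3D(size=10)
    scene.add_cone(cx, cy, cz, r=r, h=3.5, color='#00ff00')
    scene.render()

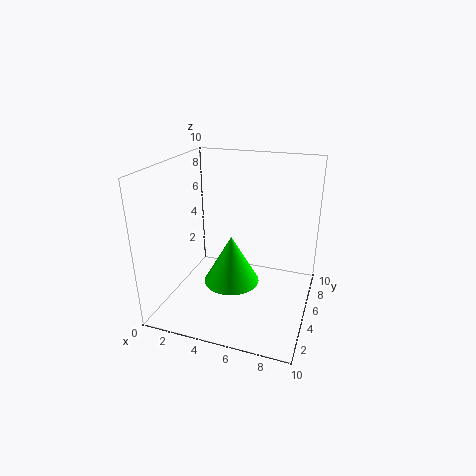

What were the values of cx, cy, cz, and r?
cx = 4.5, cy = 5, cz = 1.5, r = 2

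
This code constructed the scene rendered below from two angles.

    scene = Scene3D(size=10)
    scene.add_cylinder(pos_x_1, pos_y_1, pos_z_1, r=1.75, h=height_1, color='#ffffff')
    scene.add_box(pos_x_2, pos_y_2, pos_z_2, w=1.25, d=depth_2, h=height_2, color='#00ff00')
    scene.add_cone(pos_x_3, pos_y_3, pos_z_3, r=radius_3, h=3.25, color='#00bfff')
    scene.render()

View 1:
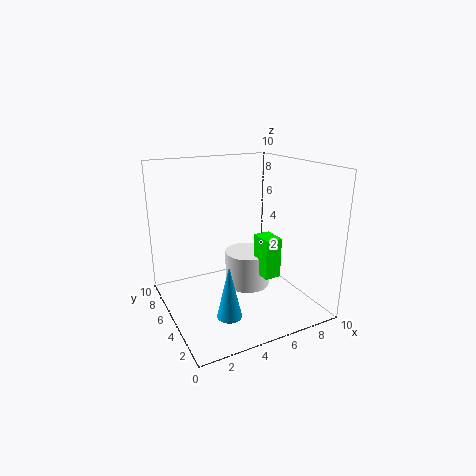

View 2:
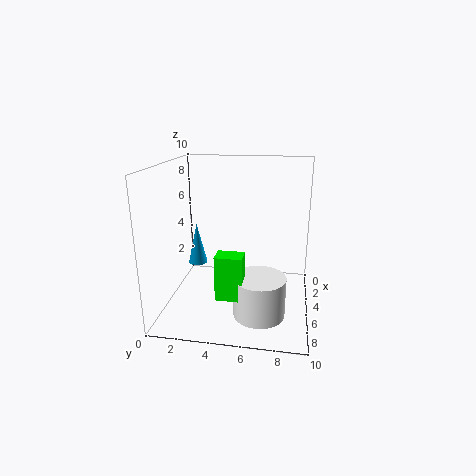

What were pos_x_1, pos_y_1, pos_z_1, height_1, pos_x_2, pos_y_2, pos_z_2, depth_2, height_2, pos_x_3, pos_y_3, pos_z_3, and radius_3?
pos_x_1 = 6.75; pos_y_1 = 6.75; pos_z_1 = 0.25; height_1 = 2.75; pos_x_2 = 6.75; pos_y_2 = 4; pos_z_2 = 1.75; depth_2 = 1.75; height_2 = 3; pos_x_3 = 2.5; pos_y_3 = 1.25; pos_z_3 = 1.75; radius_3 = 0.75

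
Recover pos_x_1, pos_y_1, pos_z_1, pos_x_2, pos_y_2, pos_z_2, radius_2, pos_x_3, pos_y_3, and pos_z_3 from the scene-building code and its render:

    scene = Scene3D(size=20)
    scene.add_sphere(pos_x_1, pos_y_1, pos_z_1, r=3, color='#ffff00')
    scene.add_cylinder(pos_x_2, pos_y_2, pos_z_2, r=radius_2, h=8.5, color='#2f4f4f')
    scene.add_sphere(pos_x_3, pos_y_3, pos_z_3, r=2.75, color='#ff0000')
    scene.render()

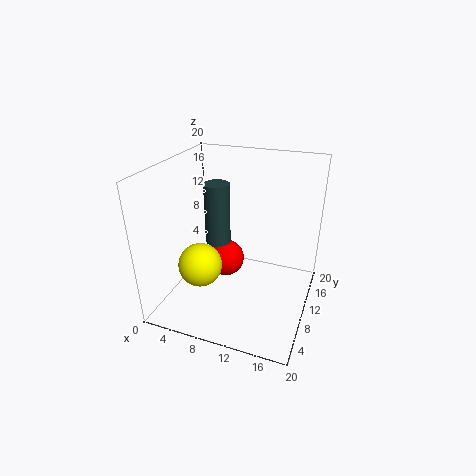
pos_x_1 = 5.75, pos_y_1 = 6.5, pos_z_1 = 6.75, pos_x_2 = 7, pos_y_2 = 10, pos_z_2 = 9, radius_2 = 1.75, pos_x_3 = 7.25, pos_y_3 = 12, pos_z_3 = 5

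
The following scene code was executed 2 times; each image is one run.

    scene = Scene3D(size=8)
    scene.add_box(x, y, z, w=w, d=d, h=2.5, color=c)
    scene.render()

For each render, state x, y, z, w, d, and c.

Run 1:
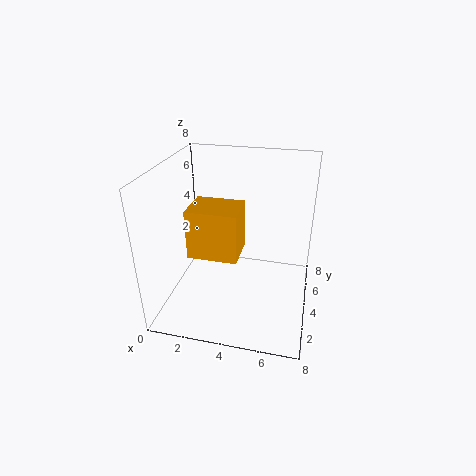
x = 2; y = 1.5; z = 4; w = 2.5; d = 2; c = 'orange'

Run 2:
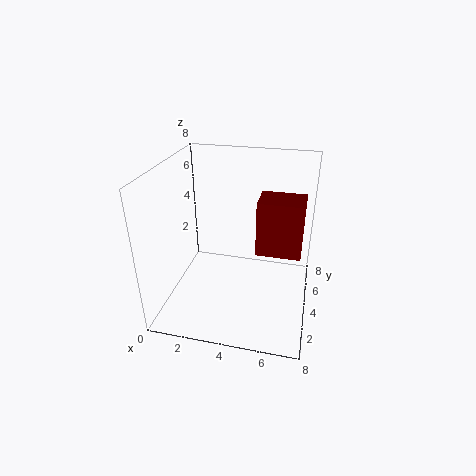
x = 5.5; y = 1; z = 5; w = 2; d = 1.5; c = 'maroon'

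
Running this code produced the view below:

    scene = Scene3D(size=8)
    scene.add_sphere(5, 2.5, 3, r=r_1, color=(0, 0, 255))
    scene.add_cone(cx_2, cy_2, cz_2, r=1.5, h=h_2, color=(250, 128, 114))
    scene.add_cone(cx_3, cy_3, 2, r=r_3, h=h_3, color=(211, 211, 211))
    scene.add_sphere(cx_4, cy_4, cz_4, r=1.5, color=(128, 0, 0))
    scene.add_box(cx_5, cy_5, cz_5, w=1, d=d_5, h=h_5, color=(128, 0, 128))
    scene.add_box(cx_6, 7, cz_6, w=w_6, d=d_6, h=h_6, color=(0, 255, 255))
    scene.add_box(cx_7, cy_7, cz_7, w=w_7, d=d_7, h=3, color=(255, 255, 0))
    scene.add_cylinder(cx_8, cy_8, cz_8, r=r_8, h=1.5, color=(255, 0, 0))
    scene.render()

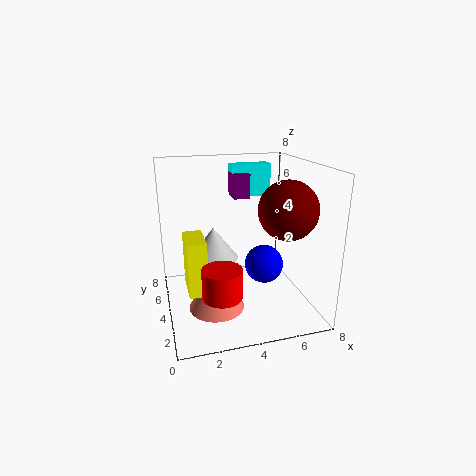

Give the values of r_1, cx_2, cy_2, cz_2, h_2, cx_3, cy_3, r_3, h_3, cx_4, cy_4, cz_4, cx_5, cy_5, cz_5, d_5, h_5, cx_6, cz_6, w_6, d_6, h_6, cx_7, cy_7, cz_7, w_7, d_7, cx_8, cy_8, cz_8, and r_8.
r_1 = 1, cx_2 = 2.5, cy_2 = 3, cz_2 = 0.5, h_2 = 2.5, cx_3 = 3, cy_3 = 6, r_3 = 1.5, h_3 = 2, cx_4 = 6, cy_4 = 2, cz_4 = 6, cx_5 = 4.5, cy_5 = 6.5, cz_5 = 5.5, d_5 = 1.5, h_5 = 1.5, cx_6 = 4.5, cz_6 = 5.5, w_6 = 2.5, d_6 = 1, h_6 = 2, cx_7 = 1, cy_7 = 2.5, cz_7 = 1.5, w_7 = 1, d_7 = 2, cx_8 = 2.5, cy_8 = 1.5, cz_8 = 2, r_8 = 1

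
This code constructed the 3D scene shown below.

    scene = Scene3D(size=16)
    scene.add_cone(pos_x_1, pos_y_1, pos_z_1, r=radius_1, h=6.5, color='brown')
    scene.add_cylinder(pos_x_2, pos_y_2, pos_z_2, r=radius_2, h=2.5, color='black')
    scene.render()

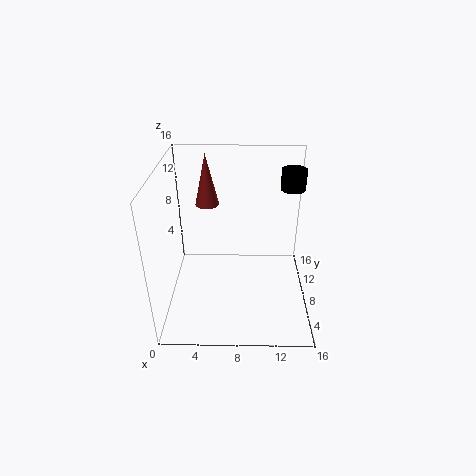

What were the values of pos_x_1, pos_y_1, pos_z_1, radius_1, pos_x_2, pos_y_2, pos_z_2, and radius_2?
pos_x_1 = 4; pos_y_1 = 14.5; pos_z_1 = 9; radius_1 = 1.5; pos_x_2 = 14.5; pos_y_2 = 13.5; pos_z_2 = 11.5; radius_2 = 1.5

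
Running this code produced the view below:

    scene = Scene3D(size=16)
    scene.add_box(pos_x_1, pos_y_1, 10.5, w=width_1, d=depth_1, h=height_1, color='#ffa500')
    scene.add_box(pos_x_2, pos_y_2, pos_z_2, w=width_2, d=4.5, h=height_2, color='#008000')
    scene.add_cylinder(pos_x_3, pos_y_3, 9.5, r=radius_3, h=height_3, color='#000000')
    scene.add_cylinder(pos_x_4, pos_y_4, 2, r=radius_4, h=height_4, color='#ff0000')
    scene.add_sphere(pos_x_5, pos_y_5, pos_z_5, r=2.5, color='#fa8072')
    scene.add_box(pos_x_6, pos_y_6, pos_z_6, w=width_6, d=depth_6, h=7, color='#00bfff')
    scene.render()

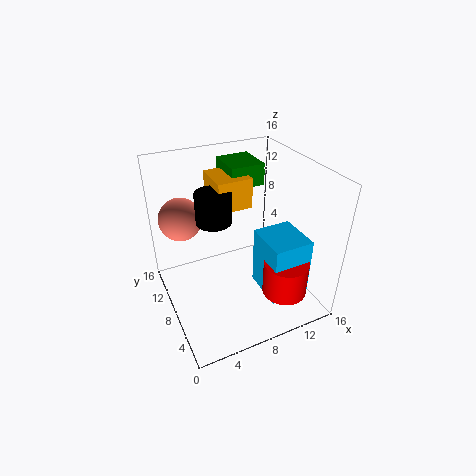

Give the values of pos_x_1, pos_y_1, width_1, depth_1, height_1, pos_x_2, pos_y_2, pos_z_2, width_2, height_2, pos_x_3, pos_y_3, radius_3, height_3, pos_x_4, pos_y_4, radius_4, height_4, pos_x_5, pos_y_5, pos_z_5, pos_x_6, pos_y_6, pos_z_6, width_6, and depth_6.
pos_x_1 = 6.5
pos_y_1 = 9.5
width_1 = 4
depth_1 = 4.5
height_1 = 3.5
pos_x_2 = 8.5
pos_y_2 = 10.5
pos_z_2 = 12.5
width_2 = 4
height_2 = 2.5
pos_x_3 = 6
pos_y_3 = 10
radius_3 = 2
height_3 = 3.5
pos_x_4 = 12
pos_y_4 = 4
radius_4 = 2.5
height_4 = 4
pos_x_5 = 3
pos_y_5 = 13
pos_z_5 = 9
pos_x_6 = 10
pos_y_6 = 3
pos_z_6 = 1.5
width_6 = 4.5
depth_6 = 5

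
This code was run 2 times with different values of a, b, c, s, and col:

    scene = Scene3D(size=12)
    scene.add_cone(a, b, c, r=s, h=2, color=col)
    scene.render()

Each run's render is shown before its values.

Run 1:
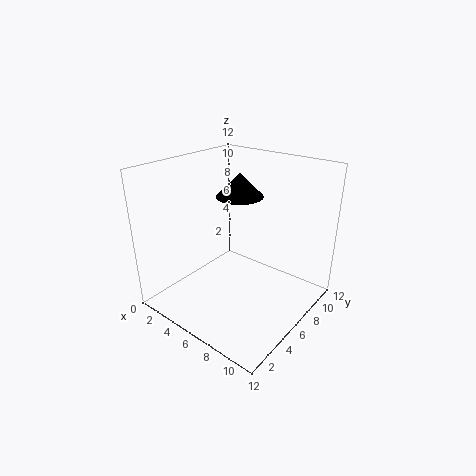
a = 5, b = 7.5, c = 9, s = 2, col = 'black'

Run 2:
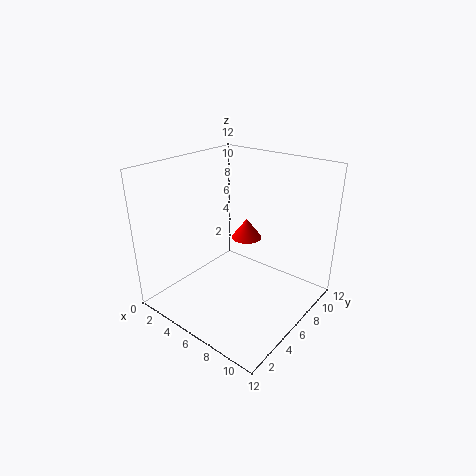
a = 3.5, b = 10.5, c = 3.5, s = 1.5, col = 'red'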